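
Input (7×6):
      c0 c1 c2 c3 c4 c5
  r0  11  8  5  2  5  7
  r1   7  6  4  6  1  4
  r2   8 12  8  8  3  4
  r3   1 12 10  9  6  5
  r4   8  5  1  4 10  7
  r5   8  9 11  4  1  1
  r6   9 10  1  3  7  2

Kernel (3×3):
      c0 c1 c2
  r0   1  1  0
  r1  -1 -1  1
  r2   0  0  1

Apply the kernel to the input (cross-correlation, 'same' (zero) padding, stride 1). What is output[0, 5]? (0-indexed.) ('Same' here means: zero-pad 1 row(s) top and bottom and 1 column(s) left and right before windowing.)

-12

The receptive field on the zero-padded input at this output position is [0 0 0 / 5 7 0 / 1 4 0]. Elementwise product with the kernel and sum: 0·1 + 0·1 + 5·-1 + 7·-1 + 0·1 + 0·1.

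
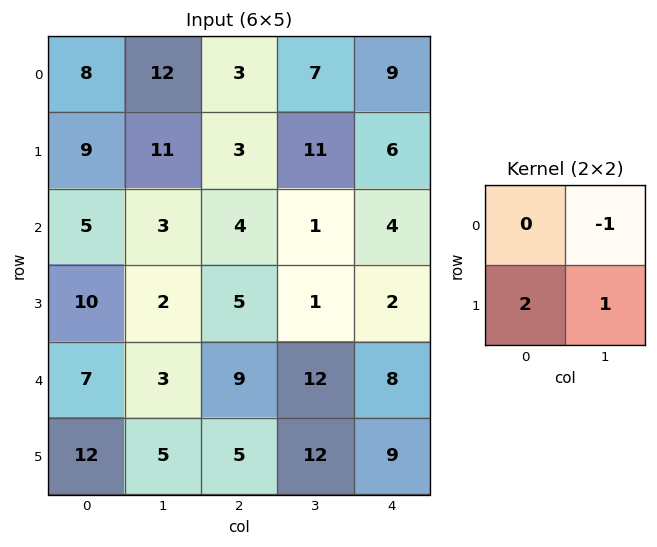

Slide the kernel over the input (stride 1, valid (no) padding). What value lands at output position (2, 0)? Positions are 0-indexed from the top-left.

The receptive field on the input at this output position is [5 3 / 10 2]. Elementwise product with the kernel and sum: 3·-1 + 10·2 + 2·1.

19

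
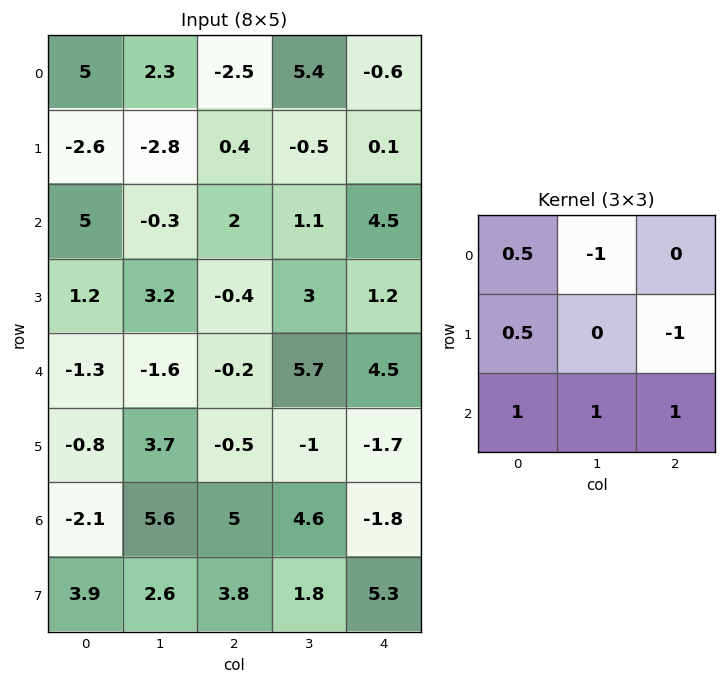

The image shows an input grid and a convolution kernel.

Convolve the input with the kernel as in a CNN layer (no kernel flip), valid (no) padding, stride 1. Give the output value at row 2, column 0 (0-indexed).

The receptive field on the input at this output position is [5 -0.3 2 / 1.2 3.2 -0.4 / -1.3 -1.6 -0.2]. Elementwise product with the kernel and sum: 5·0.5 + -0.3·-1 + 1.2·0.5 + -0.4·-1 + -1.3·1 + -1.6·1 + -0.2·1.

0.7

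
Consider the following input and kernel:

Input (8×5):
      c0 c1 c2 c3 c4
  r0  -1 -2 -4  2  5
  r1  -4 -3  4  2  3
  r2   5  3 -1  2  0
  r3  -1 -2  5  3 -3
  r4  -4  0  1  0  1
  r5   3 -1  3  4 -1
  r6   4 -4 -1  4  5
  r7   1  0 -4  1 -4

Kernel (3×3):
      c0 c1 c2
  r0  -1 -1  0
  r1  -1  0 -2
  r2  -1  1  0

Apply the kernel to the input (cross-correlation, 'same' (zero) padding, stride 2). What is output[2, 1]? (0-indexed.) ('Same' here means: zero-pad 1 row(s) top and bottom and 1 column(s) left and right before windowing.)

The receptive field on the zero-padded input at this output position is [-2 5 3 / 0 1 0 / -1 3 4]. Elementwise product with the kernel and sum: -2·-1 + 5·-1 + 0·-1 + 0·-2 + -1·-1 + 3·1.

1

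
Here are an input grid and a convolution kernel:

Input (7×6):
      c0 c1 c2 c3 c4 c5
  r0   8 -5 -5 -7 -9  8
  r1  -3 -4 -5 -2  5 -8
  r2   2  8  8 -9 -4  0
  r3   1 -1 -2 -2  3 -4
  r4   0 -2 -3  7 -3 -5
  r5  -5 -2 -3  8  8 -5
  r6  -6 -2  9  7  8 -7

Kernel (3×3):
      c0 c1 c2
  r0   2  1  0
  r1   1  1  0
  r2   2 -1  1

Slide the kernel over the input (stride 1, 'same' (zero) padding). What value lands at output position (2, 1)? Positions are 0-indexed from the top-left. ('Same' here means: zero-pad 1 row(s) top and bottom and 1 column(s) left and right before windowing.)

The receptive field on the zero-padded input at this output position is [-3 -4 -5 / 2 8 8 / 1 -1 -2]. Elementwise product with the kernel and sum: -3·2 + -4·1 + 2·1 + 8·1 + 1·2 + -1·-1 + -2·1.

1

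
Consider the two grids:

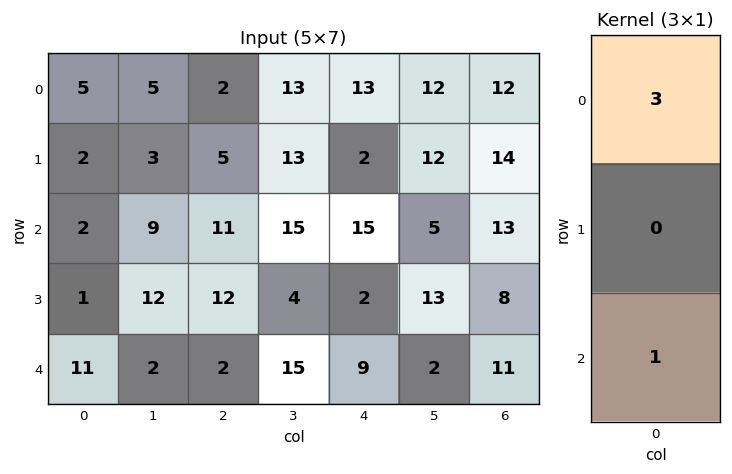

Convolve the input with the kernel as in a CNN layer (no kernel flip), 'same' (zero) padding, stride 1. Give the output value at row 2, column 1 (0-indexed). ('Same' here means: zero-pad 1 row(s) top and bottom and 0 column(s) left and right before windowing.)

21

The receptive field on the zero-padded input at this output position is [3 / 9 / 12]. Elementwise product with the kernel and sum: 3·3 + 12·1.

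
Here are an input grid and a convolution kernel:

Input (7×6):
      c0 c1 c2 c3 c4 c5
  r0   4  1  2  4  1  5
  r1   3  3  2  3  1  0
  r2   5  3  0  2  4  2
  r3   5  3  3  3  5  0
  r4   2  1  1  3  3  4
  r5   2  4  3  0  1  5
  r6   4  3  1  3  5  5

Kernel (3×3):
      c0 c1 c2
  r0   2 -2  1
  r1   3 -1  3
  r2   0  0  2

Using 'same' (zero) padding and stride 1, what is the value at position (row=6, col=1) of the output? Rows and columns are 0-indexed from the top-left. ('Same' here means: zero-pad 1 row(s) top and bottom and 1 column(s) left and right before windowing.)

The receptive field on the zero-padded input at this output position is [2 4 3 / 4 3 1 / 0 0 0]. Elementwise product with the kernel and sum: 2·2 + 4·-2 + 3·1 + 4·3 + 3·-1 + 1·3 + 0·2.

11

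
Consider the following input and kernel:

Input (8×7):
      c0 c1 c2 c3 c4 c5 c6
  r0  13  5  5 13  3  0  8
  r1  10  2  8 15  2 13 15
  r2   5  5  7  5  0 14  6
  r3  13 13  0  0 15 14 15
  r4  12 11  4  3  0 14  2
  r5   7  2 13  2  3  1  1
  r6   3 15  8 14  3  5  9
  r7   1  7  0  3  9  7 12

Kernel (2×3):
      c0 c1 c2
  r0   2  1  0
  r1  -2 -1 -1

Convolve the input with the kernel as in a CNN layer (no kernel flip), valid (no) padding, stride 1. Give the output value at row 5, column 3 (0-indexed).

-29

The receptive field on the input at this output position is [2 3 1 / 14 3 5]. Elementwise product with the kernel and sum: 2·2 + 3·1 + 14·-2 + 3·-1 + 5·-1.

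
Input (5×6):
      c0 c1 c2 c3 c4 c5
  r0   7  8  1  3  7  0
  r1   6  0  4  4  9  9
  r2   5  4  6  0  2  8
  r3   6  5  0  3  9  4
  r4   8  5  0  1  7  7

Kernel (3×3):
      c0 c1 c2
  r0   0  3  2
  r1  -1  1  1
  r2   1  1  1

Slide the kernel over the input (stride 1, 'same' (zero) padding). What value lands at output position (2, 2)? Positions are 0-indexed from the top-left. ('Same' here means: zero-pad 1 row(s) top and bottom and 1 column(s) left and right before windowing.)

30

The receptive field on the zero-padded input at this output position is [0 4 4 / 4 6 0 / 5 0 3]. Elementwise product with the kernel and sum: 4·3 + 4·2 + 4·-1 + 6·1 + 0·1 + 5·1 + 0·1 + 3·1.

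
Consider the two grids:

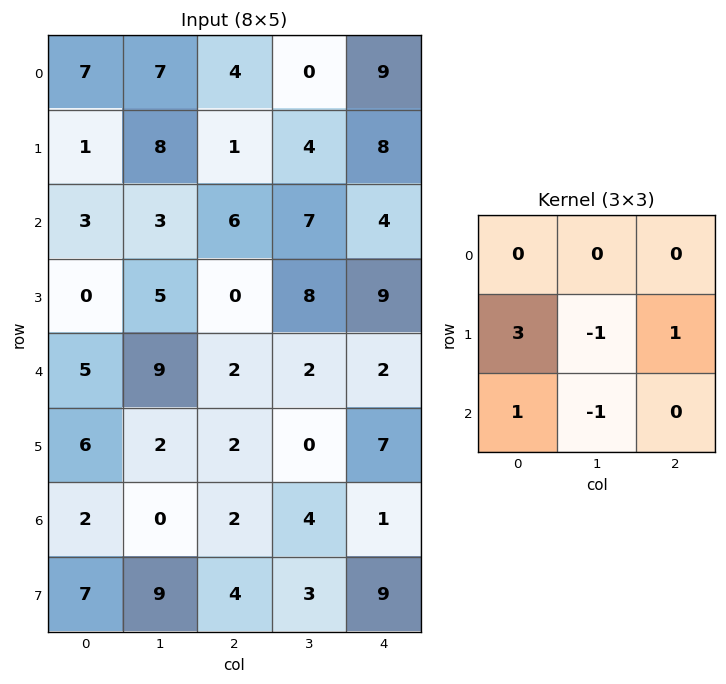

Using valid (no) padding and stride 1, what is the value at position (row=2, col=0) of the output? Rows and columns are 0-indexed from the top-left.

-9

The receptive field on the input at this output position is [3 3 6 / 0 5 0 / 5 9 2]. Elementwise product with the kernel and sum: 0·3 + 5·-1 + 0·1 + 5·1 + 9·-1.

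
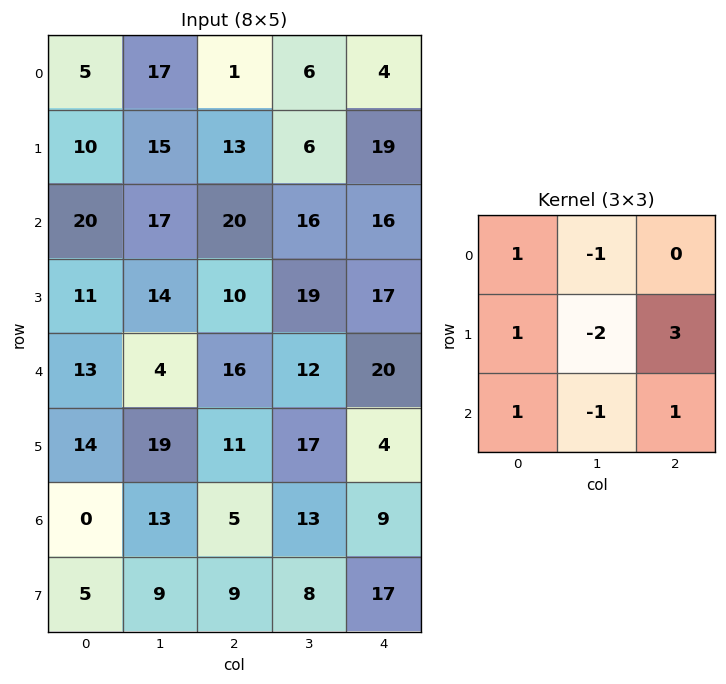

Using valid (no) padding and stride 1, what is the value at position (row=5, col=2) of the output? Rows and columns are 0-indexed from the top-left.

The receptive field on the input at this output position is [11 17 4 / 5 13 9 / 9 8 17]. Elementwise product with the kernel and sum: 11·1 + 17·-1 + 5·1 + 13·-2 + 9·3 + 9·1 + 8·-1 + 17·1.

18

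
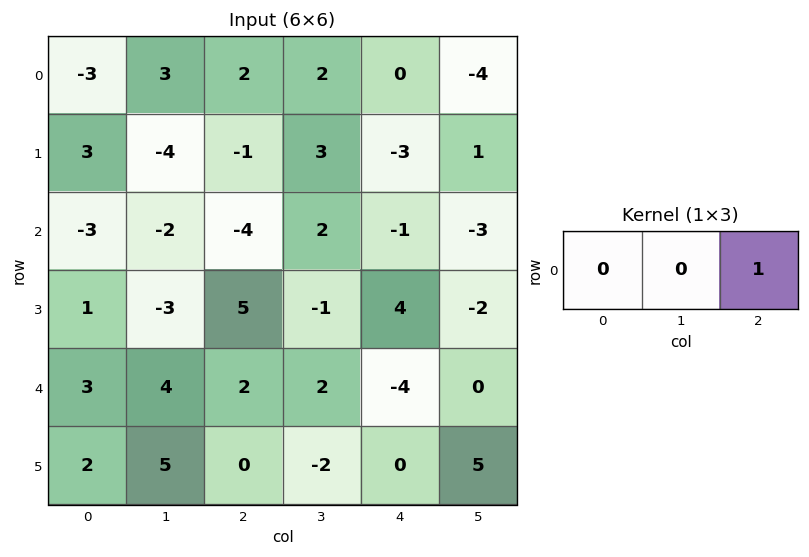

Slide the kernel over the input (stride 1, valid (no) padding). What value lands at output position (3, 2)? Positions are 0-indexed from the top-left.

The receptive field on the input at this output position is [5 -1 4]. Elementwise product with the kernel and sum: 4·1.

4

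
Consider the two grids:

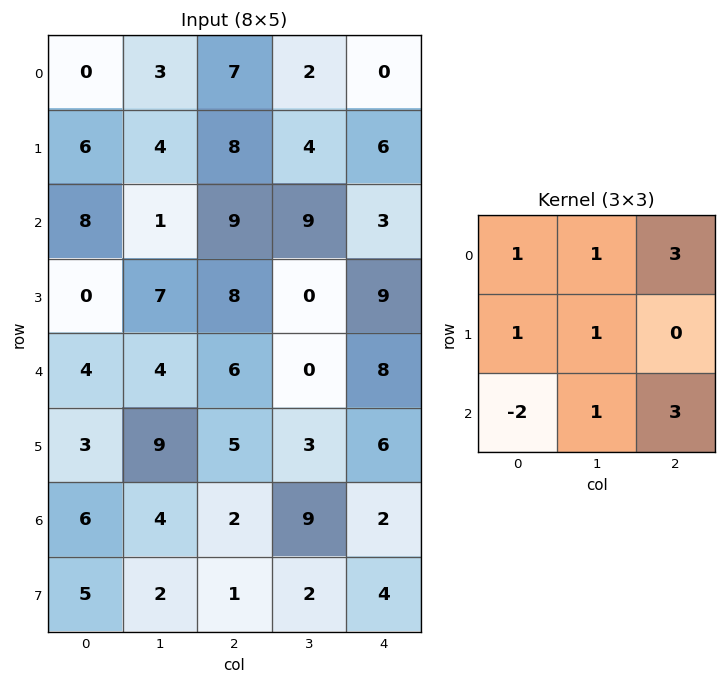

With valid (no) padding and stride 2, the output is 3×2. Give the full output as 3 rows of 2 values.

Output[0,0]: The receptive field on the input at this output position is [0 3 7 / 6 4 8 / 8 1 9]. Elementwise product with the kernel and sum: 0·1 + 3·1 + 7·3 + 6·1 + 4·1 + 8·-2 + 1·1 + 9·3.

46 21
57 47
36 49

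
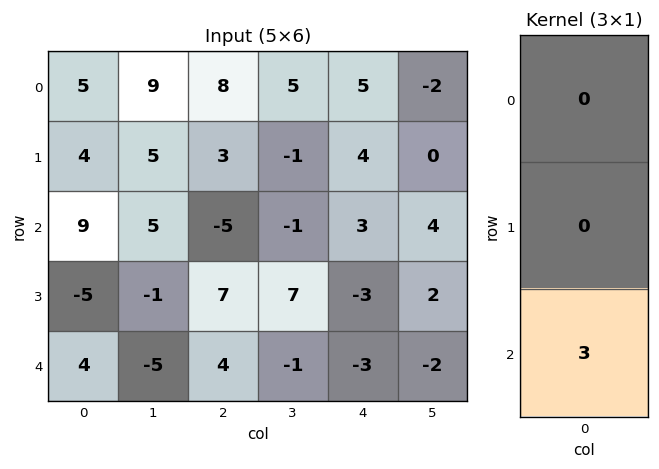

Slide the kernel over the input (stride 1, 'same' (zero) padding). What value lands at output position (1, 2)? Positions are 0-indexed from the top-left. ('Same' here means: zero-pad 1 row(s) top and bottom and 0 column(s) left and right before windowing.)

The receptive field on the zero-padded input at this output position is [8 / 3 / -5]. Elementwise product with the kernel and sum: -5·3.

-15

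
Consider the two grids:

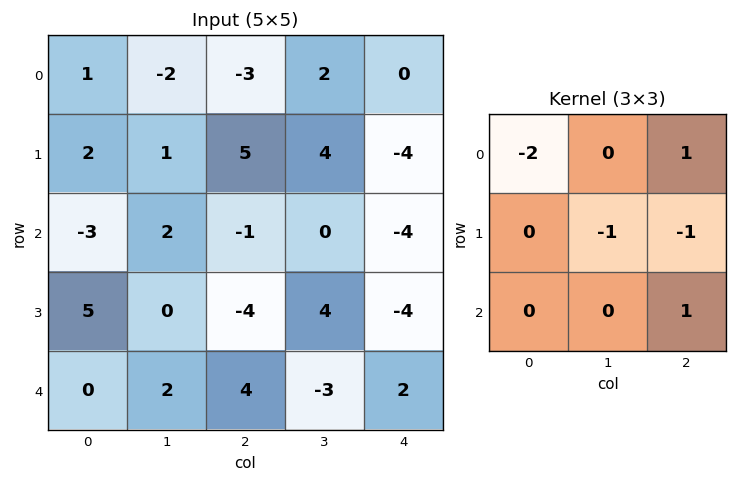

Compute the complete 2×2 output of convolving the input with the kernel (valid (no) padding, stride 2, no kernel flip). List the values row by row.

Output[0,0]: The receptive field on the input at this output position is [1 -2 -3 / 2 1 5 / -3 2 -1]. Elementwise product with the kernel and sum: 1·-2 + -3·1 + 1·-1 + 5·-1 + -1·1.
Output[0,1]: The receptive field on the input at this output position is [-3 2 0 / 5 4 -4 / -1 0 -4]. Elementwise product with the kernel and sum: -3·-2 + 0·1 + 4·-1 + -4·-1 + -4·1.

-12 2
13 0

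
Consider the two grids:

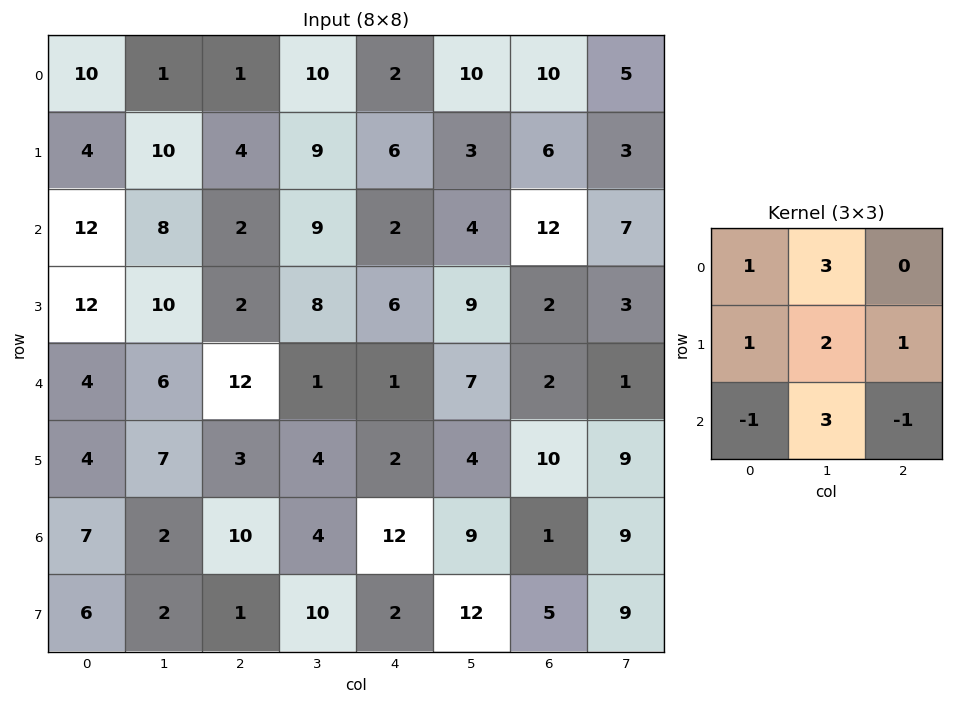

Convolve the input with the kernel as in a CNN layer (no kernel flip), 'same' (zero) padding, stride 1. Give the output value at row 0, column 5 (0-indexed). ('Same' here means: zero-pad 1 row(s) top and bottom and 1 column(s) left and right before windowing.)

29

The receptive field on the zero-padded input at this output position is [0 0 0 / 2 10 10 / 6 3 6]. Elementwise product with the kernel and sum: 0·1 + 0·3 + 2·1 + 10·2 + 10·1 + 6·-1 + 3·3 + 6·-1.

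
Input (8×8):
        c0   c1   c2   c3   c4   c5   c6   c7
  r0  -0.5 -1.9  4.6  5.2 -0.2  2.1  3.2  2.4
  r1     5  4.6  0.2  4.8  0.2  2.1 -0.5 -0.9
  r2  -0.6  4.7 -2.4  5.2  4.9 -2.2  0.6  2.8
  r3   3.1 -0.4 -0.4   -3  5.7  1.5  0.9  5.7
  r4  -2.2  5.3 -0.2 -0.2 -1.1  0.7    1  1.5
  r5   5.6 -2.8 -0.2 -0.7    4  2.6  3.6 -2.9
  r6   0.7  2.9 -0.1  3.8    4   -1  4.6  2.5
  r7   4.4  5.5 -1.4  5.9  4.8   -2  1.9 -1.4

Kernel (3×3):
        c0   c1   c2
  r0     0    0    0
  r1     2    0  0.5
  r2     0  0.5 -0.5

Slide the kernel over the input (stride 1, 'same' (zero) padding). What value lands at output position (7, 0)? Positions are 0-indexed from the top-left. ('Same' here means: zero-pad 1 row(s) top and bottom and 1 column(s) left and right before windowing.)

The receptive field on the zero-padded input at this output position is [0 0.7 2.9 / 0 4.4 5.5 / 0 0 0]. Elementwise product with the kernel and sum: 0·2 + 5.5·0.5 + 0·0.5 + 0·-0.5.

2.75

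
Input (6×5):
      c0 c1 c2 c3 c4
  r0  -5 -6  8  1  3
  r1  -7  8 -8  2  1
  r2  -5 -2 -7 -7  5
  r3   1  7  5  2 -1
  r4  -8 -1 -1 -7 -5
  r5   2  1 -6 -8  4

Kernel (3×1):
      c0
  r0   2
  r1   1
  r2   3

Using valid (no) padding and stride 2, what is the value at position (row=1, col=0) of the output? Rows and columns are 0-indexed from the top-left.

The receptive field on the input at this output position is [-5 / 1 / -8]. Elementwise product with the kernel and sum: -5·2 + 1·1 + -8·3.

-33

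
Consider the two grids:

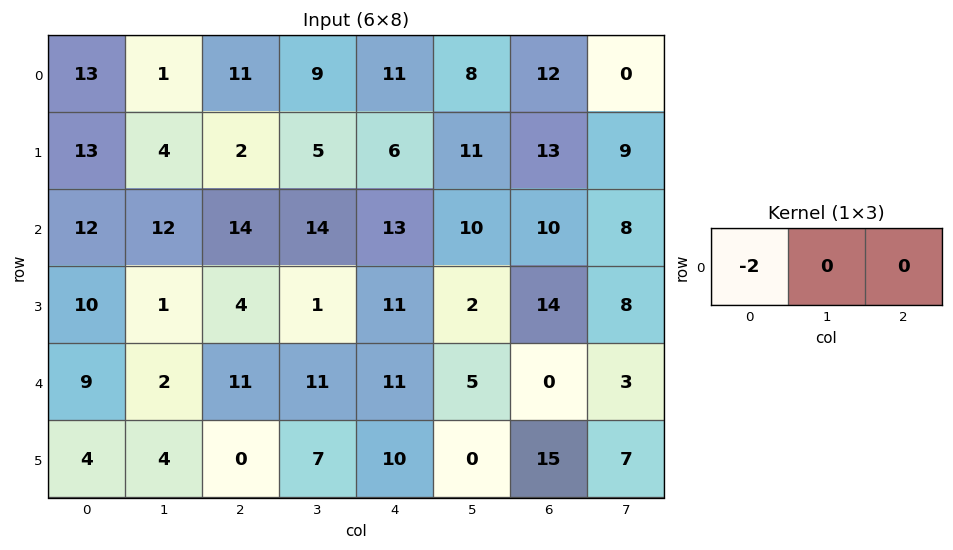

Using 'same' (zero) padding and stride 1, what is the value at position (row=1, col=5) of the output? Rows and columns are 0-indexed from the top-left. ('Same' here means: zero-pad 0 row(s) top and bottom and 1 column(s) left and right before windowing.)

The receptive field on the zero-padded input at this output position is [6 11 13]. Elementwise product with the kernel and sum: 6·-2.

-12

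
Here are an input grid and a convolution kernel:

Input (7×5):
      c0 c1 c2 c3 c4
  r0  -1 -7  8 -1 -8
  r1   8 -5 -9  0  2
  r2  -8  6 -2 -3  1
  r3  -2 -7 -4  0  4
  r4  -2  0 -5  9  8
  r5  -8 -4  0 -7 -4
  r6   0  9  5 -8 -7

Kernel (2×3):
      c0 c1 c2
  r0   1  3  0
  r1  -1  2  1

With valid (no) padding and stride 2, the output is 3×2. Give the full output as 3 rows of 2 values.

Output[0,0]: The receptive field on the input at this output position is [-1 -7 8 / 8 -5 -9]. Elementwise product with the kernel and sum: -1·1 + -7·3 + 8·-1 + -5·2 + -9·1.

-49 16
-6 -3
-2 4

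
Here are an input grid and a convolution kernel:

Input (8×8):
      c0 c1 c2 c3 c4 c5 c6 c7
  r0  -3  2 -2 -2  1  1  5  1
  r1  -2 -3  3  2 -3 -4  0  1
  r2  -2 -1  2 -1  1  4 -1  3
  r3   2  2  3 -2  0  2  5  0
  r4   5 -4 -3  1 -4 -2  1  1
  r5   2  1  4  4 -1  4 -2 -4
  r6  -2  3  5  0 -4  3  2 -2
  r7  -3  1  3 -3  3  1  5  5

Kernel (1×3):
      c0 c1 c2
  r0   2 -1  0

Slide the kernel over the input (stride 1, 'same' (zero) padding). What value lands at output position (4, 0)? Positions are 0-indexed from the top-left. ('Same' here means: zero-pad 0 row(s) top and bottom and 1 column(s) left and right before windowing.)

-5

The receptive field on the zero-padded input at this output position is [0 5 -4]. Elementwise product with the kernel and sum: 0·2 + 5·-1.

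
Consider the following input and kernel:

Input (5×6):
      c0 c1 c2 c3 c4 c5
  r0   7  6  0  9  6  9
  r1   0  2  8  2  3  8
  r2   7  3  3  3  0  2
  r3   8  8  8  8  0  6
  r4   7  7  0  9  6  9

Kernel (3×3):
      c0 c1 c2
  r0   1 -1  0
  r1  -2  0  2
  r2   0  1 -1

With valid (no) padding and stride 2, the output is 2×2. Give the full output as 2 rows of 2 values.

17 -16
11 -13

Output[0,0]: The receptive field on the input at this output position is [7 6 0 / 0 2 8 / 7 3 3]. Elementwise product with the kernel and sum: 7·1 + 6·-1 + 0·-2 + 8·2 + 3·1 + 3·-1.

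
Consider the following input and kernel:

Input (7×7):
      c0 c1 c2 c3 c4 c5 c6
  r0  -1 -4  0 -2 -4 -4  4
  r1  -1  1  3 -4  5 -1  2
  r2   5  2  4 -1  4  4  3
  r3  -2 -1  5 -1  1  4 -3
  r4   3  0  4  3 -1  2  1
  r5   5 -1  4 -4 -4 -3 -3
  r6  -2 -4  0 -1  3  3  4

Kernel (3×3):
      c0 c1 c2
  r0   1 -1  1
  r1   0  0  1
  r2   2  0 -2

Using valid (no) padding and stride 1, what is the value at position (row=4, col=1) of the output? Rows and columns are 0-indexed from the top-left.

-11

The receptive field on the input at this output position is [0 4 3 / -1 4 -4 / -4 0 -1]. Elementwise product with the kernel and sum: 0·1 + 4·-1 + 3·1 + -4·1 + -4·2 + -1·-2.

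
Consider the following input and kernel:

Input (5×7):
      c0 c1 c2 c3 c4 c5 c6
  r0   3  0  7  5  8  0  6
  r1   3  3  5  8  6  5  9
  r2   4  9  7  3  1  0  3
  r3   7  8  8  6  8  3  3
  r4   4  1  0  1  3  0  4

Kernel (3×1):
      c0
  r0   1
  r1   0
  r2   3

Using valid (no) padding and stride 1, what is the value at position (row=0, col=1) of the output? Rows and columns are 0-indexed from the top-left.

27

The receptive field on the input at this output position is [0 / 3 / 9]. Elementwise product with the kernel and sum: 0·1 + 9·3.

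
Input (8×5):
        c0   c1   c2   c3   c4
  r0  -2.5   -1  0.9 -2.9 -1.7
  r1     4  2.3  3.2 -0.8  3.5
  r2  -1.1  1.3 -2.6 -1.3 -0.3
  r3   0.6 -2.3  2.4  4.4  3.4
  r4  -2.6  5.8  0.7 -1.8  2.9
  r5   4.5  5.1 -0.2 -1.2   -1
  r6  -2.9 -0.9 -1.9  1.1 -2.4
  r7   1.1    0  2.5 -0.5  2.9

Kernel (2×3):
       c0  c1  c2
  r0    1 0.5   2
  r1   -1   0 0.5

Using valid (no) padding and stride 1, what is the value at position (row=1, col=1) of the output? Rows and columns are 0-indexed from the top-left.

0.35

The receptive field on the input at this output position is [2.3 3.2 -0.8 / 1.3 -2.6 -1.3]. Elementwise product with the kernel and sum: 2.3·1 + 3.2·0.5 + -0.8·2 + 1.3·-1 + -1.3·0.5.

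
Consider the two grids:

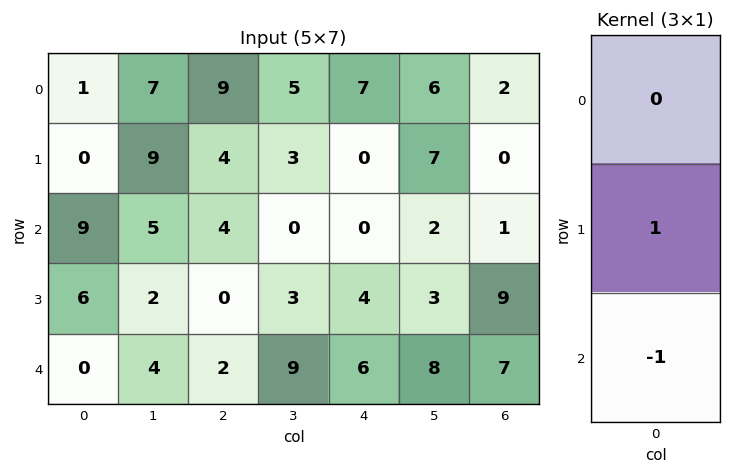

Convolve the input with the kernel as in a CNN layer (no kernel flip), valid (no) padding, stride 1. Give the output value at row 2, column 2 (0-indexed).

-2

The receptive field on the input at this output position is [4 / 0 / 2]. Elementwise product with the kernel and sum: 0·1 + 2·-1.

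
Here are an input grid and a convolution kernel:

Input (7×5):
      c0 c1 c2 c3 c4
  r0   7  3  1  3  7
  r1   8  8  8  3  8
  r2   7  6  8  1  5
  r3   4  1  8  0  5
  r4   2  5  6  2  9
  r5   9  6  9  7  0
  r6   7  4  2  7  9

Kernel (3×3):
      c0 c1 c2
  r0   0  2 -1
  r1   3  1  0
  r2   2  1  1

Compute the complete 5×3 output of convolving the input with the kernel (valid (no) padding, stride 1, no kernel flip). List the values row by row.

65 52 48
52 49 44
32 44 44
38 65 40
57 54 49

Output[0,0]: The receptive field on the input at this output position is [7 3 1 / 8 8 8 / 7 6 8]. Elementwise product with the kernel and sum: 3·2 + 1·-1 + 8·3 + 8·1 + 7·2 + 6·1 + 8·1.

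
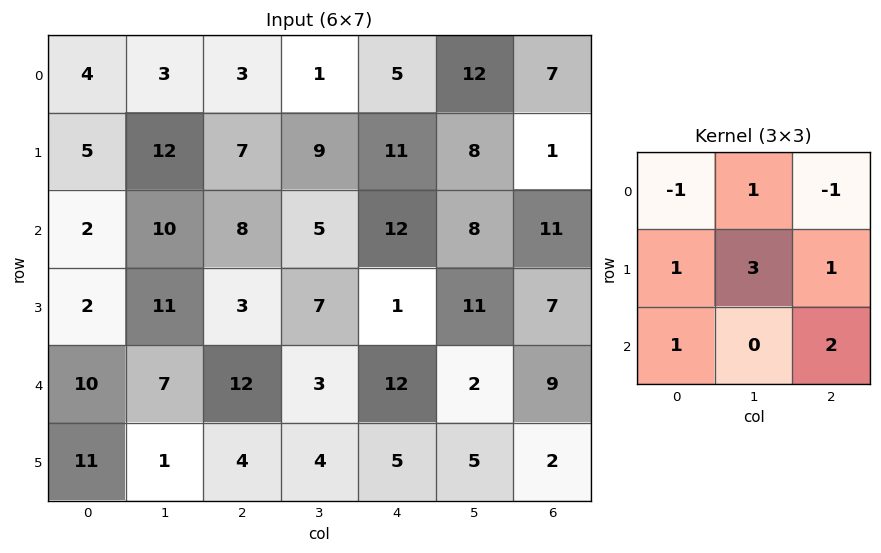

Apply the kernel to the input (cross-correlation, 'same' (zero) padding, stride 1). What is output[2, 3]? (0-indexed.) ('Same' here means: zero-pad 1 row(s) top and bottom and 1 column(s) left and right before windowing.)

31

The receptive field on the zero-padded input at this output position is [7 9 11 / 8 5 12 / 3 7 1]. Elementwise product with the kernel and sum: 7·-1 + 9·1 + 11·-1 + 8·1 + 5·3 + 12·1 + 3·1 + 1·2.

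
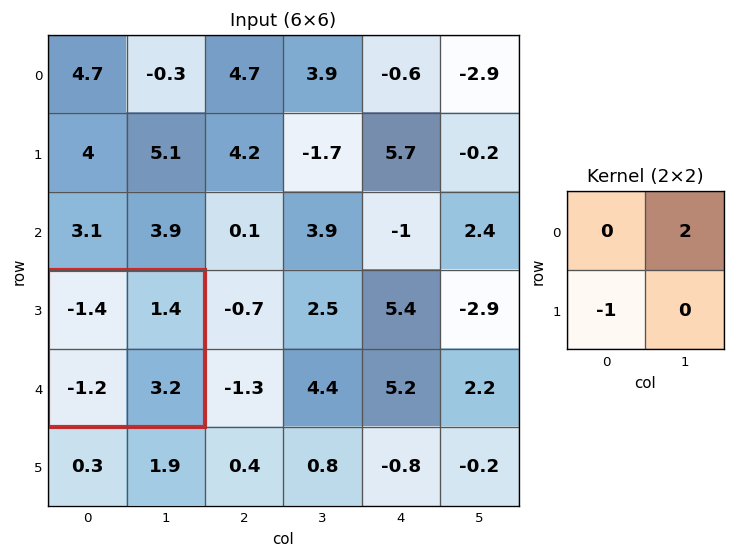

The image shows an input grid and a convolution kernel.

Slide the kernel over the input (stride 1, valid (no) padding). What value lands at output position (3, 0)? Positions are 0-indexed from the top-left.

The receptive field on the input at this output position is [-1.4 1.4 / -1.2 3.2]. Elementwise product with the kernel and sum: 1.4·2 + -1.2·-1.

4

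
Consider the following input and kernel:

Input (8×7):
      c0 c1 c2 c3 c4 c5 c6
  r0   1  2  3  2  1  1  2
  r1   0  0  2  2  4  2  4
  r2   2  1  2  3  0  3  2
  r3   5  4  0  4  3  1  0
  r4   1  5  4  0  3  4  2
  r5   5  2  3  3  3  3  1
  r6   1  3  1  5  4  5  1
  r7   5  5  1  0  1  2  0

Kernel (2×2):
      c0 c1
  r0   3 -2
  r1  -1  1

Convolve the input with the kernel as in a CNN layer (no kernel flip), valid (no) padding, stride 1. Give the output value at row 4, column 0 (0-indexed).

The receptive field on the input at this output position is [1 5 / 5 2]. Elementwise product with the kernel and sum: 1·3 + 5·-2 + 5·-1 + 2·1.

-10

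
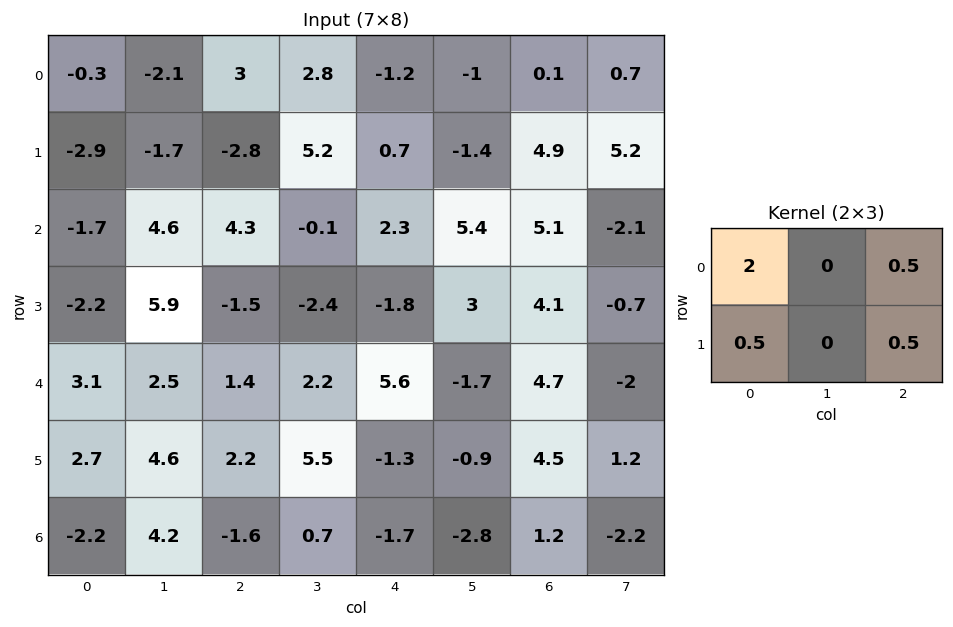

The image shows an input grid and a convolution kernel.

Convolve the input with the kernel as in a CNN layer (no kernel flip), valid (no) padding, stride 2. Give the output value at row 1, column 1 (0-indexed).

8.1

The receptive field on the input at this output position is [4.3 -0.1 2.3 / -1.5 -2.4 -1.8]. Elementwise product with the kernel and sum: 4.3·2 + 2.3·0.5 + -1.5·0.5 + -1.8·0.5.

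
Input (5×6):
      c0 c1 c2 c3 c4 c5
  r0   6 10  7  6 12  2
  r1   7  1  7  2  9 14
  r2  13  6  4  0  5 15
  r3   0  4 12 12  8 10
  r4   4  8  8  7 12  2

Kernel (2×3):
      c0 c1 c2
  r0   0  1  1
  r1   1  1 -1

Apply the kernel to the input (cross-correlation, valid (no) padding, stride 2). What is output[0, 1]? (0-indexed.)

The receptive field on the input at this output position is [7 6 12 / 7 2 9]. Elementwise product with the kernel and sum: 6·1 + 12·1 + 7·1 + 2·1 + 9·-1.

18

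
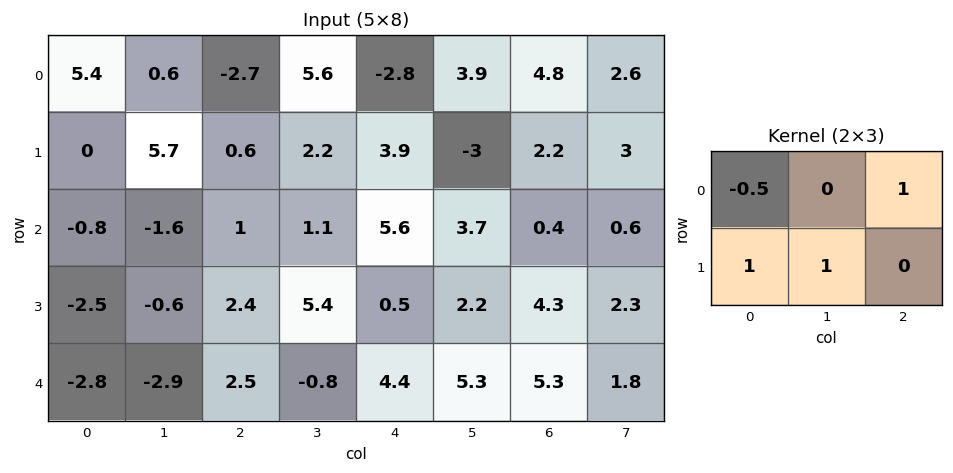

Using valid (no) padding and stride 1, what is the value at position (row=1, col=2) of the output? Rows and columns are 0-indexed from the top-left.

The receptive field on the input at this output position is [0.6 2.2 3.9 / 1 1.1 5.6]. Elementwise product with the kernel and sum: 0.6·-0.5 + 3.9·1 + 1·1 + 1.1·1.

5.7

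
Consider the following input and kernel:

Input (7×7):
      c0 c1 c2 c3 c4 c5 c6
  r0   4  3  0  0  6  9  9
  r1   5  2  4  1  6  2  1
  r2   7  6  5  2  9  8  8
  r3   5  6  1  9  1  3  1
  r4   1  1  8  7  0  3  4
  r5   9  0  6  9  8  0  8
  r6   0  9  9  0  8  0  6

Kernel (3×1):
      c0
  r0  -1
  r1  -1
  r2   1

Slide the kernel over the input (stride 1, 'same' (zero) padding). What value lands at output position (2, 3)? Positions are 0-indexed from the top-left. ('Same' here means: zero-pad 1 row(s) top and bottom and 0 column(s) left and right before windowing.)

6

The receptive field on the zero-padded input at this output position is [1 / 2 / 9]. Elementwise product with the kernel and sum: 1·-1 + 2·-1 + 9·1.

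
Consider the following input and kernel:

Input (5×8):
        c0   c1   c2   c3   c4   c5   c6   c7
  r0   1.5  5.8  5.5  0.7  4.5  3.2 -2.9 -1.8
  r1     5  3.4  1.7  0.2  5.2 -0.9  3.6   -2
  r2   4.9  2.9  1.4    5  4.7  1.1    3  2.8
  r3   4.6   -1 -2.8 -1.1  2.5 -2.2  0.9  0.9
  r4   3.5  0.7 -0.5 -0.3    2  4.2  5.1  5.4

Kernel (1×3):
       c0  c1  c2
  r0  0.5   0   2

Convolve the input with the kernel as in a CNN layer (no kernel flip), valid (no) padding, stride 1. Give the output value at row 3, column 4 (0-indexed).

The receptive field on the input at this output position is [2.5 -2.2 0.9]. Elementwise product with the kernel and sum: 2.5·0.5 + 0.9·2.

3.05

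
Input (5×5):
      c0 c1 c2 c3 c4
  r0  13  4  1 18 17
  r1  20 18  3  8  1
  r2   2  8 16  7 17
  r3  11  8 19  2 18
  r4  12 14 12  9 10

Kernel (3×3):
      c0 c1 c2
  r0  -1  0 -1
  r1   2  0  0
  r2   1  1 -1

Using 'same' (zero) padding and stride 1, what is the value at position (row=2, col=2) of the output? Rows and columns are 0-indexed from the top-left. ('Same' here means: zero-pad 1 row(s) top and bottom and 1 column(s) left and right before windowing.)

The receptive field on the zero-padded input at this output position is [18 3 8 / 8 16 7 / 8 19 2]. Elementwise product with the kernel and sum: 18·-1 + 8·-1 + 8·2 + 8·1 + 19·1 + 2·-1.

15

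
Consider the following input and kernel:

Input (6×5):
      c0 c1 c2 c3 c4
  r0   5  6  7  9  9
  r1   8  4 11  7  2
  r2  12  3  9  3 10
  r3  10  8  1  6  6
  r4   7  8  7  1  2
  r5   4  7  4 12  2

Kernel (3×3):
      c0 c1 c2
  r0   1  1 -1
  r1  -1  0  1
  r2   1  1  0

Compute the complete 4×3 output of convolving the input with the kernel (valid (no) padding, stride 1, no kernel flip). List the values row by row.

22 19 10
16 17 24
12 22 15
28 7 12

Output[0,0]: The receptive field on the input at this output position is [5 6 7 / 8 4 11 / 12 3 9]. Elementwise product with the kernel and sum: 5·1 + 6·1 + 7·-1 + 8·-1 + 11·1 + 12·1 + 3·1.
Output[0,1]: The receptive field on the input at this output position is [6 7 9 / 4 11 7 / 3 9 3]. Elementwise product with the kernel and sum: 6·1 + 7·1 + 9·-1 + 4·-1 + 7·1 + 3·1 + 9·1.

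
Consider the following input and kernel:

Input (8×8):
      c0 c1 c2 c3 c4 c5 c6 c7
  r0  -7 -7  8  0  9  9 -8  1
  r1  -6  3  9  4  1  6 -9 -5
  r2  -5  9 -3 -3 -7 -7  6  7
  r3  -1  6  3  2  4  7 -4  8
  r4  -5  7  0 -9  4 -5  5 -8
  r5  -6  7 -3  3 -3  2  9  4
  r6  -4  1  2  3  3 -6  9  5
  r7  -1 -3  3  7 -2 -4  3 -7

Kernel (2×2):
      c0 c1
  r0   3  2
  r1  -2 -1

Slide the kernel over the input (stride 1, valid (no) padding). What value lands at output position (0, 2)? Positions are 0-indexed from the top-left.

The receptive field on the input at this output position is [8 0 / 9 4]. Elementwise product with the kernel and sum: 8·3 + 0·2 + 9·-2 + 4·-1.

2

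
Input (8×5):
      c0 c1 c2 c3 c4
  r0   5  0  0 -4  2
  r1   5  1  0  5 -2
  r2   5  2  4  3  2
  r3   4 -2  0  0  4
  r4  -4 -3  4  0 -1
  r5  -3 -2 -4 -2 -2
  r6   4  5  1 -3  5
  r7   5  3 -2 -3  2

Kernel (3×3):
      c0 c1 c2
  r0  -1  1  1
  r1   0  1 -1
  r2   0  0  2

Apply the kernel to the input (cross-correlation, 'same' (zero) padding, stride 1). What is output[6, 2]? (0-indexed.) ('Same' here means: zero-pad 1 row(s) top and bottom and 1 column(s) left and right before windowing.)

The receptive field on the zero-padded input at this output position is [-2 -4 -2 / 5 1 -3 / 3 -2 -3]. Elementwise product with the kernel and sum: -2·-1 + -4·1 + -2·1 + 1·1 + -3·-1 + -3·2.

-6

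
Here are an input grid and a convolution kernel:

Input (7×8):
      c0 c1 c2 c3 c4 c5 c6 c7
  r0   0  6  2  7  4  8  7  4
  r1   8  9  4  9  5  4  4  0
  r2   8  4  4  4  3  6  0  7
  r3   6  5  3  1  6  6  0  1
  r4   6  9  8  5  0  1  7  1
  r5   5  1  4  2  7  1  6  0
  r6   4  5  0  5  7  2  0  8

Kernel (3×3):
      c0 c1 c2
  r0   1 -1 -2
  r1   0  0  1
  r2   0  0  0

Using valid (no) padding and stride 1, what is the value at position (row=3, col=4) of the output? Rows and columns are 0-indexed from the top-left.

The receptive field on the input at this output position is [6 6 0 / 0 1 7 / 7 1 6]. Elementwise product with the kernel and sum: 6·1 + 6·-1 + 0·-2 + 7·1.

7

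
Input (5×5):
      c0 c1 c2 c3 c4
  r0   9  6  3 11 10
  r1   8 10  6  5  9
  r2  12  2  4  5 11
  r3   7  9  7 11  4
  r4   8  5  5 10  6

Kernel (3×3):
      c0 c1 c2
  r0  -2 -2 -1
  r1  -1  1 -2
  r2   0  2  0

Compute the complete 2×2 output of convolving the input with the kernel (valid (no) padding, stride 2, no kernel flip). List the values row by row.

-39 -47
-34 -13

Output[0,0]: The receptive field on the input at this output position is [9 6 3 / 8 10 6 / 12 2 4]. Elementwise product with the kernel and sum: 9·-2 + 6·-2 + 3·-1 + 8·-1 + 10·1 + 6·-2 + 2·2.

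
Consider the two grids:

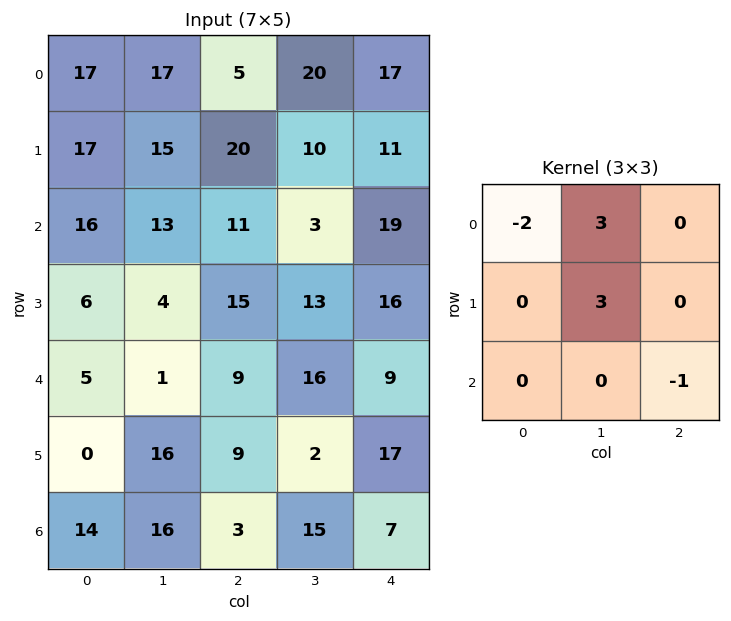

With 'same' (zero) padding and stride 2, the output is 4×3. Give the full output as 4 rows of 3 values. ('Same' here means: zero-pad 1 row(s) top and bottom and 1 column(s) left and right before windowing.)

36 5 51
95 50 70
17 62 49
42 4 68

Output[0,0]: The receptive field on the zero-padded input at this output position is [0 0 0 / 0 17 17 / 0 17 15]. Elementwise product with the kernel and sum: 0·-2 + 0·3 + 17·3 + 15·-1.
Output[0,1]: The receptive field on the zero-padded input at this output position is [0 0 0 / 17 5 20 / 15 20 10]. Elementwise product with the kernel and sum: 0·-2 + 0·3 + 5·3 + 10·-1.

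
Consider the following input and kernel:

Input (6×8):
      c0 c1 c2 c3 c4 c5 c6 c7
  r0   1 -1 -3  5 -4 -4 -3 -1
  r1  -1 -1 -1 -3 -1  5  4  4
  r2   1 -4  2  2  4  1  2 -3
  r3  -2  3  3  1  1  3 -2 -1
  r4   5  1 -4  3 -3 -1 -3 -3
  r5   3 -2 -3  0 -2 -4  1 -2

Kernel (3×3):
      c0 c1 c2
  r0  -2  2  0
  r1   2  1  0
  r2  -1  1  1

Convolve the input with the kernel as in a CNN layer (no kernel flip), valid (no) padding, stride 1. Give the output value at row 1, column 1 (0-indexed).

-5

The receptive field on the input at this output position is [-1 -1 -3 / -4 2 2 / 3 3 1]. Elementwise product with the kernel and sum: -1·-2 + -1·2 + -4·2 + 2·1 + 3·-1 + 3·1 + 1·1.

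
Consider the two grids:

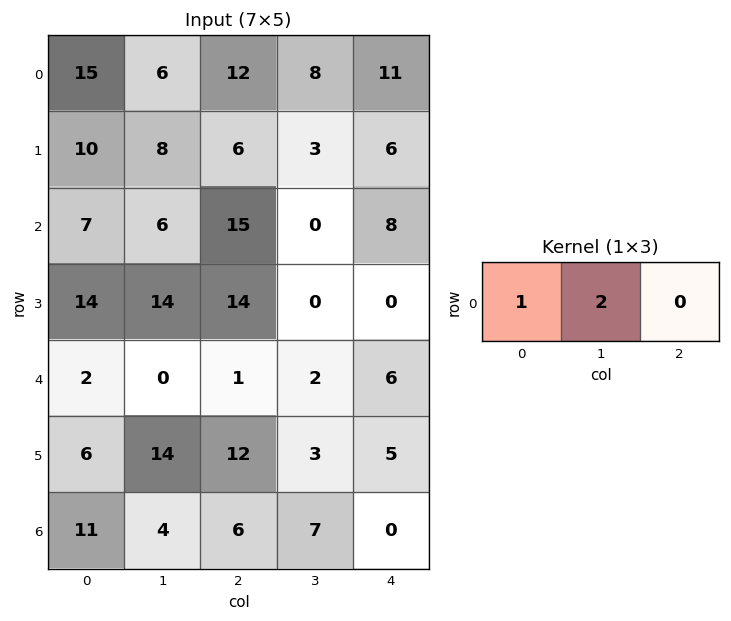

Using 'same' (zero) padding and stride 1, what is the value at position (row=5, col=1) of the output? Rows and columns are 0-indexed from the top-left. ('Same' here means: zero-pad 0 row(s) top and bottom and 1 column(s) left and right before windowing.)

The receptive field on the zero-padded input at this output position is [6 14 12]. Elementwise product with the kernel and sum: 6·1 + 14·2.

34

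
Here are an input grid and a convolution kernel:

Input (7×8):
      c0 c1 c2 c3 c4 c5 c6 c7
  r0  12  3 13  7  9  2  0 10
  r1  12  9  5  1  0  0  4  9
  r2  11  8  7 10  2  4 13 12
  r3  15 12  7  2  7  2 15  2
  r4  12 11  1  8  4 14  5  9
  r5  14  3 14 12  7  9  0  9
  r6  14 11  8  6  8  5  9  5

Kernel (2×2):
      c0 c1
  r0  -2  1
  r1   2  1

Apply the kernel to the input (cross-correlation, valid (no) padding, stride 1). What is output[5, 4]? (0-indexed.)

16

The receptive field on the input at this output position is [7 9 / 8 5]. Elementwise product with the kernel and sum: 7·-2 + 9·1 + 8·2 + 5·1.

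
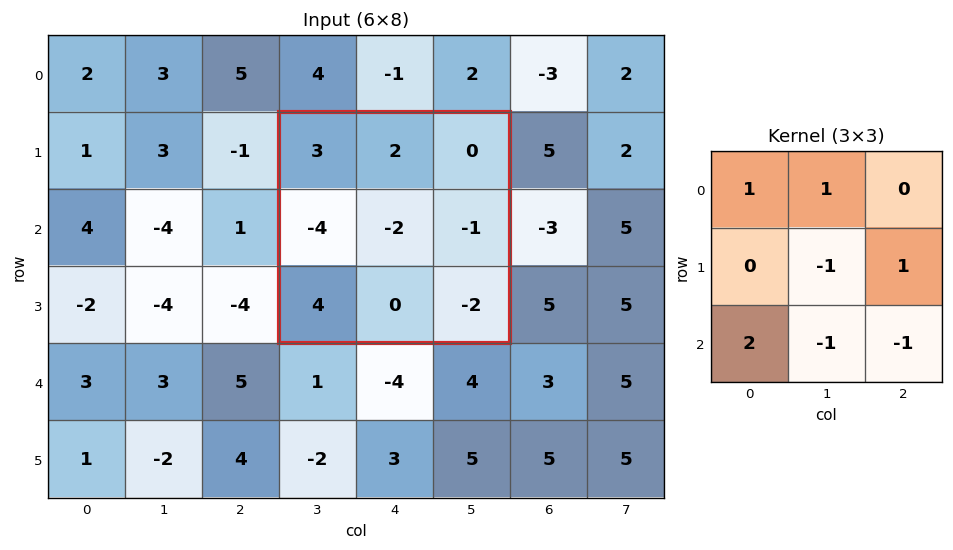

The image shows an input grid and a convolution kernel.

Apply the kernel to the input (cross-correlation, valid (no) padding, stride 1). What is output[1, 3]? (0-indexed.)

The receptive field on the input at this output position is [3 2 0 / -4 -2 -1 / 4 0 -2]. Elementwise product with the kernel and sum: 3·1 + 2·1 + -2·-1 + -1·1 + 4·2 + 0·-1 + -2·-1.

16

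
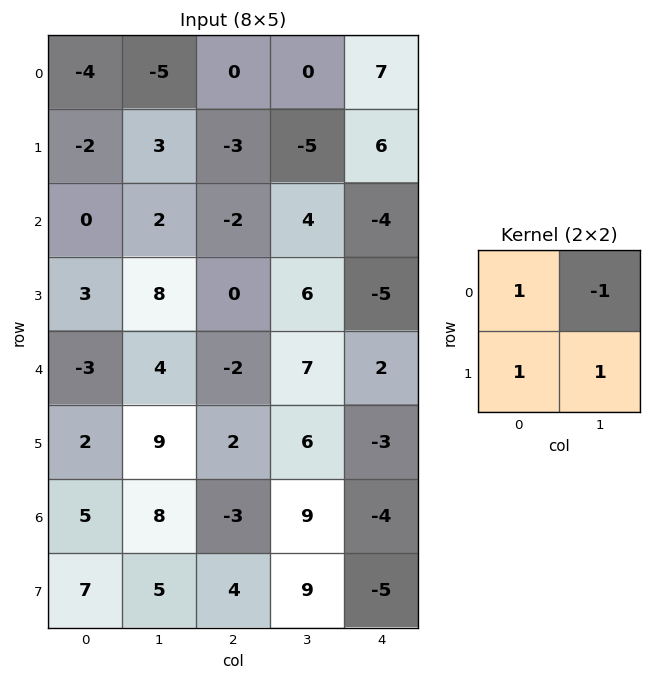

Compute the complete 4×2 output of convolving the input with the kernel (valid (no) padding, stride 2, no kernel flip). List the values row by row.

2 -8
9 0
4 -1
9 1

Output[0,0]: The receptive field on the input at this output position is [-4 -5 / -2 3]. Elementwise product with the kernel and sum: -4·1 + -5·-1 + -2·1 + 3·1.
Output[0,1]: The receptive field on the input at this output position is [0 0 / -3 -5]. Elementwise product with the kernel and sum: 0·1 + 0·-1 + -3·1 + -5·1.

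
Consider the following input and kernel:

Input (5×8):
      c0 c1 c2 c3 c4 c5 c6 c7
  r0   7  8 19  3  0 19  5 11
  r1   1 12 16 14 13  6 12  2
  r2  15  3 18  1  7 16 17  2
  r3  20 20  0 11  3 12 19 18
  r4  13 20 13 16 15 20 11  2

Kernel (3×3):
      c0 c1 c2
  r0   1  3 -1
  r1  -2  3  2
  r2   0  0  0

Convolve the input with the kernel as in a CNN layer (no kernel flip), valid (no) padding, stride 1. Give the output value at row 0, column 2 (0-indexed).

The receptive field on the input at this output position is [19 3 0 / 16 14 13 / 18 1 7]. Elementwise product with the kernel and sum: 19·1 + 3·3 + 0·-1 + 16·-2 + 14·3 + 13·2.

64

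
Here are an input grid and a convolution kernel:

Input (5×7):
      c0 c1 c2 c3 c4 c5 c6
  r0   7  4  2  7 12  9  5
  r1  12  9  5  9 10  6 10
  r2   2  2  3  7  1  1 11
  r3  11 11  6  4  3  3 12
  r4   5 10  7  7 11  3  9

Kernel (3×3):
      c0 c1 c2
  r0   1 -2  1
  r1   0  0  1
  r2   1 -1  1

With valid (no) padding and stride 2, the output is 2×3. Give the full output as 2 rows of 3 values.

Output[0,0]: The receptive field on the input at this output position is [7 4 2 / 12 9 5 / 2 2 3]. Elementwise product with the kernel and sum: 7·1 + 4·-2 + 2·1 + 5·1 + 2·1 + 2·-1 + 3·1.

9 7 20
9 4 39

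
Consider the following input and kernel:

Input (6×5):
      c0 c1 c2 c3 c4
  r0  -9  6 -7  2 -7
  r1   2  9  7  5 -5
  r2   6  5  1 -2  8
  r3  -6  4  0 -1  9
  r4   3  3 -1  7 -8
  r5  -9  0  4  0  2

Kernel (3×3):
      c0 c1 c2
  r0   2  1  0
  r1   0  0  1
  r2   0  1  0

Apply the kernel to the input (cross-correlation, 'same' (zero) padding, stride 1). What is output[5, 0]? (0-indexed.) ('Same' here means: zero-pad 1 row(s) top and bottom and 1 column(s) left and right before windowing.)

3

The receptive field on the zero-padded input at this output position is [0 3 3 / 0 -9 0 / 0 0 0]. Elementwise product with the kernel and sum: 0·2 + 3·1 + 0·1 + 0·1.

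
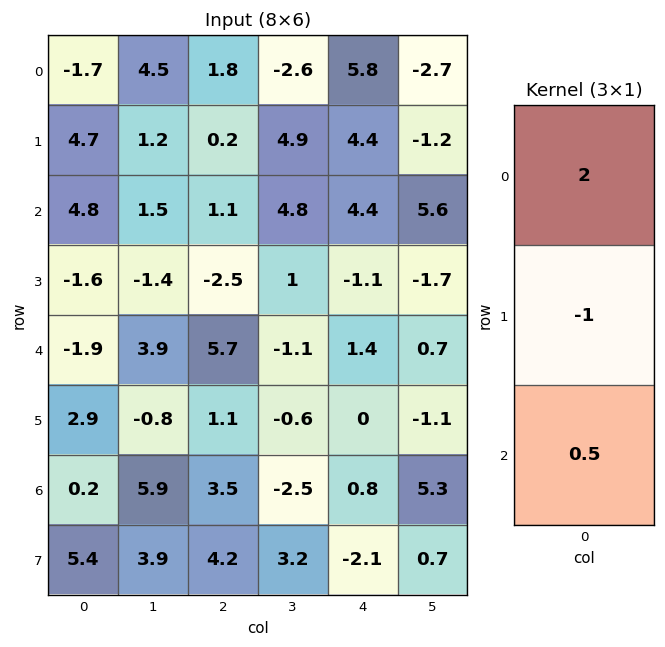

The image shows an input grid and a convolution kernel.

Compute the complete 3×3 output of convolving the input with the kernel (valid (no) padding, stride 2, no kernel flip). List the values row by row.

Output[0,0]: The receptive field on the input at this output position is [-1.7 / 4.7 / 4.8]. Elementwise product with the kernel and sum: -1.7·2 + 4.7·-1 + 4.8·0.5.
Output[0,1]: The receptive field on the input at this output position is [1.8 / 0.2 / 1.1]. Elementwise product with the kernel and sum: 1.8·2 + 0.2·-1 + 1.1·0.5.

-5.7 3.95 9.4
10.25 7.55 10.6
-6.6 12.05 3.2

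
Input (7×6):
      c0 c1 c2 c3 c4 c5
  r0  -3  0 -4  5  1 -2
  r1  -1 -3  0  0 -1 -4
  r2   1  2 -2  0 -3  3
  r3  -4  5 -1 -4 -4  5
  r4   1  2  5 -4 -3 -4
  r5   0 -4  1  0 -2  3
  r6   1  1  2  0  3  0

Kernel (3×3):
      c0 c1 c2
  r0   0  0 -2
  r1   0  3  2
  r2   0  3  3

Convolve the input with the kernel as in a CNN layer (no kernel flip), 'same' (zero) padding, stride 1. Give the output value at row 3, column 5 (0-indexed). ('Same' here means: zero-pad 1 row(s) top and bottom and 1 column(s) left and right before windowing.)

The receptive field on the zero-padded input at this output position is [-3 3 0 / -4 5 0 / -3 -4 0]. Elementwise product with the kernel and sum: 0·-2 + 5·3 + 0·2 + -4·3 + 0·3.

3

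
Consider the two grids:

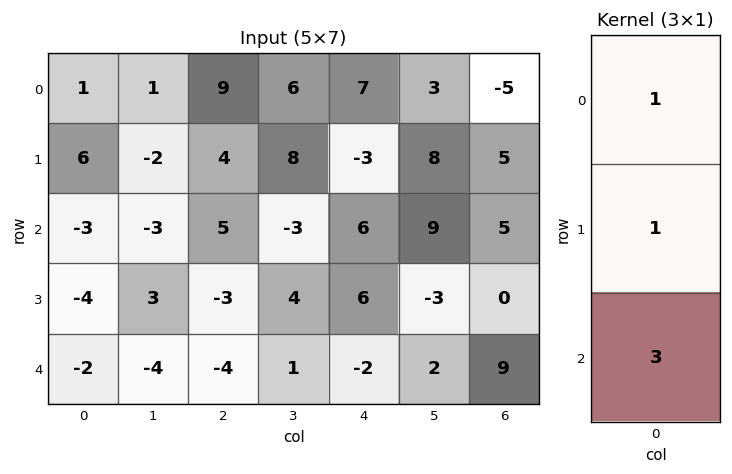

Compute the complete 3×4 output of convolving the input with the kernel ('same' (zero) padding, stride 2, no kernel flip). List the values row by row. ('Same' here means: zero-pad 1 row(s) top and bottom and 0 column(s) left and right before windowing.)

Output[0,0]: The receptive field on the zero-padded input at this output position is [0 / 1 / 6]. Elementwise product with the kernel and sum: 0·1 + 1·1 + 6·3.
Output[0,1]: The receptive field on the zero-padded input at this output position is [0 / 9 / 4]. Elementwise product with the kernel and sum: 0·1 + 9·1 + 4·3.

19 21 -2 10
-9 0 21 10
-6 -7 4 9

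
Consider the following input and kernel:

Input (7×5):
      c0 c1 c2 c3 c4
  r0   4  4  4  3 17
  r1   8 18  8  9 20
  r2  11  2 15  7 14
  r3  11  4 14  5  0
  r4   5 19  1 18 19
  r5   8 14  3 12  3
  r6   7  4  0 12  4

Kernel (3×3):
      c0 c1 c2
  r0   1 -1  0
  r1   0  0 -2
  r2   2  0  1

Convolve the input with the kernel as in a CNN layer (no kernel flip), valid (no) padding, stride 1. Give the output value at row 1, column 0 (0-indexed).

-4

The receptive field on the input at this output position is [8 18 8 / 11 2 15 / 11 4 14]. Elementwise product with the kernel and sum: 8·1 + 18·-1 + 15·-2 + 11·2 + 14·1.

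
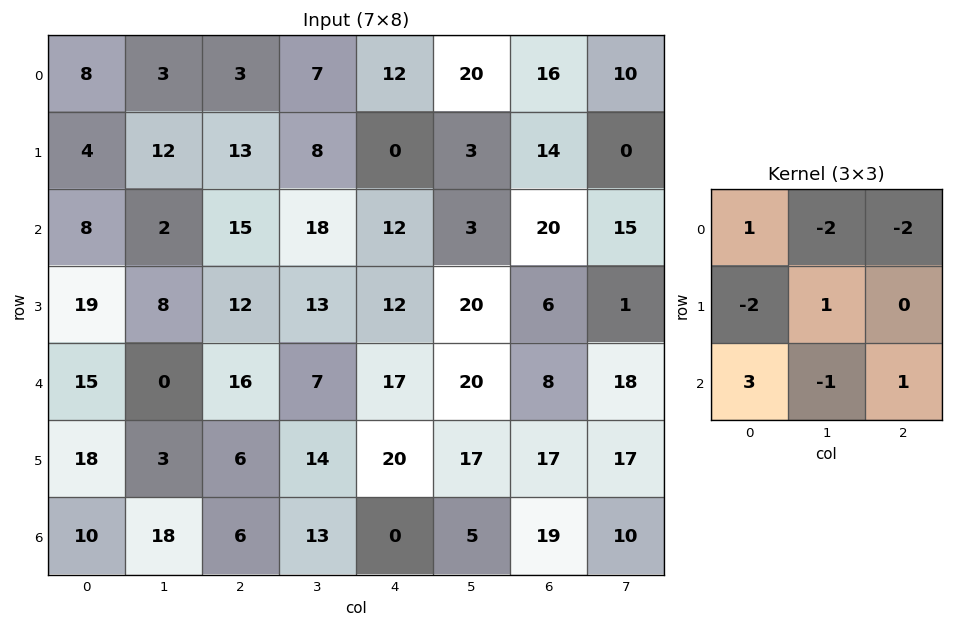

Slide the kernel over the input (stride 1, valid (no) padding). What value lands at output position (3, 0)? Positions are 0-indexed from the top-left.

The receptive field on the input at this output position is [19 8 12 / 15 0 16 / 18 3 6]. Elementwise product with the kernel and sum: 19·1 + 8·-2 + 12·-2 + 15·-2 + 0·1 + 18·3 + 3·-1 + 6·1.

6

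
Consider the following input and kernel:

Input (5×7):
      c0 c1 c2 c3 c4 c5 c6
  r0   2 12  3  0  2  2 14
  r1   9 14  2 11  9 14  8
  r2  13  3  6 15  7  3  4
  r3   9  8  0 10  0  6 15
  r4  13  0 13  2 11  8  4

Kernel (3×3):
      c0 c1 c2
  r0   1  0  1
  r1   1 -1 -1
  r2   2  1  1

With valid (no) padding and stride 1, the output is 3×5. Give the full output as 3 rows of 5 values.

33 40 21 30 24
41 33 5 56 38
59 31 42 45 24

Output[0,0]: The receptive field on the input at this output position is [2 12 3 / 9 14 2 / 13 3 6]. Elementwise product with the kernel and sum: 2·1 + 3·1 + 9·1 + 14·-1 + 2·-1 + 13·2 + 3·1 + 6·1.
Output[0,1]: The receptive field on the input at this output position is [12 3 0 / 14 2 11 / 3 6 15]. Elementwise product with the kernel and sum: 12·1 + 0·1 + 14·1 + 2·-1 + 11·-1 + 3·2 + 6·1 + 15·1.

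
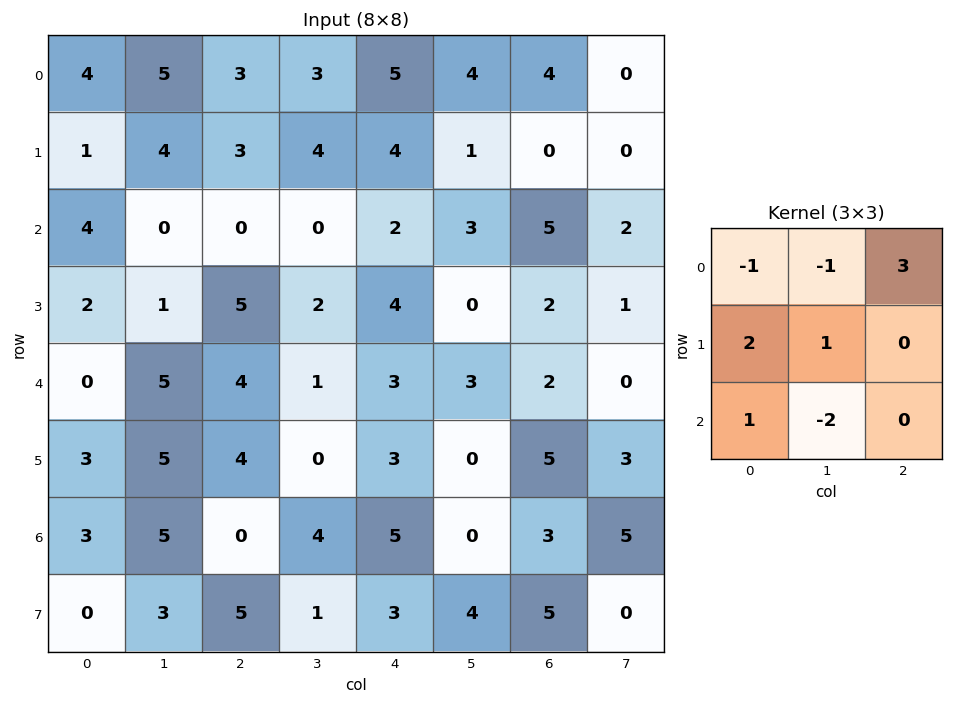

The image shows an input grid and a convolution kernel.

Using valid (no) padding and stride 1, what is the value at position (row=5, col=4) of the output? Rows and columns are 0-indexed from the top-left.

The receptive field on the input at this output position is [3 0 5 / 5 0 3 / 3 4 5]. Elementwise product with the kernel and sum: 3·-1 + 0·-1 + 5·3 + 5·2 + 0·1 + 3·1 + 4·-2.

17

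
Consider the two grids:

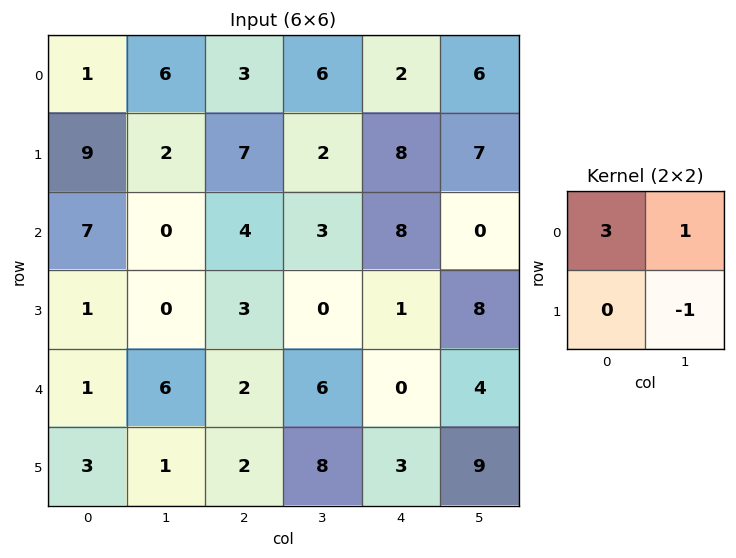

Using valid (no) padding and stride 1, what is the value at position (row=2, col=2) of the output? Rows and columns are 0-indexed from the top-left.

The receptive field on the input at this output position is [4 3 / 3 0]. Elementwise product with the kernel and sum: 4·3 + 3·1 + 0·-1.

15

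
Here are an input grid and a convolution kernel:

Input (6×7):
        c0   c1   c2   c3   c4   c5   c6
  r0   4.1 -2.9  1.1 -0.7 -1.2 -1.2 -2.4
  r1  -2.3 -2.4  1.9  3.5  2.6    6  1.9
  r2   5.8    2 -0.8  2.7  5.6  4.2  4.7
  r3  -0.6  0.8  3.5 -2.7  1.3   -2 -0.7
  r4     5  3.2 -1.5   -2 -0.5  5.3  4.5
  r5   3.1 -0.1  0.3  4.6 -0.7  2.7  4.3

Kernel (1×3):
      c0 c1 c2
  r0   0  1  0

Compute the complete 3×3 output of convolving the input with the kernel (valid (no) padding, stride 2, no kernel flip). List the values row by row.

-2.9 -0.7 -1.2
2 2.7 4.2
3.2 -2 5.3

Output[0,0]: The receptive field on the input at this output position is [4.1 -2.9 1.1]. Elementwise product with the kernel and sum: -2.9·1.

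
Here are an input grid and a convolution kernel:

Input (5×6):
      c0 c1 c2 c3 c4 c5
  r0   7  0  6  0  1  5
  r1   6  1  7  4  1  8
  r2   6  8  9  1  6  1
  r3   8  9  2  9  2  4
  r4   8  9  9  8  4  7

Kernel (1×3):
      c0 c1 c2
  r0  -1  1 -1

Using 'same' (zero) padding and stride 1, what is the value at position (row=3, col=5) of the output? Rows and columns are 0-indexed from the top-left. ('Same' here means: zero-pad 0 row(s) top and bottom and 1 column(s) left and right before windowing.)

2

The receptive field on the zero-padded input at this output position is [2 4 0]. Elementwise product with the kernel and sum: 2·-1 + 4·1 + 0·-1.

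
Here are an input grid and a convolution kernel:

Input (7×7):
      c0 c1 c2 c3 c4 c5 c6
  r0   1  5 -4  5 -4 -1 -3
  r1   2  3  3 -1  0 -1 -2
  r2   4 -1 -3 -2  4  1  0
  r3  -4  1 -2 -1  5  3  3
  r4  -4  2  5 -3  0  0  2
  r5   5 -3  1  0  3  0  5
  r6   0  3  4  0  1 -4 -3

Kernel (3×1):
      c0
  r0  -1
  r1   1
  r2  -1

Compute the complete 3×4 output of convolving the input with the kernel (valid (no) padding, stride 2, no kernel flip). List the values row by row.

-3 10 0 1
-4 -4 1 1
9 -8 2 6

Output[0,0]: The receptive field on the input at this output position is [1 / 2 / 4]. Elementwise product with the kernel and sum: 1·-1 + 2·1 + 4·-1.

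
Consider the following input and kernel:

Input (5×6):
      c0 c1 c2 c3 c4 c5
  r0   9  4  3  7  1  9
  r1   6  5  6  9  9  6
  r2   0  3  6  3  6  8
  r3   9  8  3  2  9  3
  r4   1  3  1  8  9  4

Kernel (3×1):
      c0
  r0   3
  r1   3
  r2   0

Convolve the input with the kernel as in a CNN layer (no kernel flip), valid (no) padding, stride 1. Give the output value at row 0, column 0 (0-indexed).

45

The receptive field on the input at this output position is [9 / 6 / 0]. Elementwise product with the kernel and sum: 9·3 + 6·3.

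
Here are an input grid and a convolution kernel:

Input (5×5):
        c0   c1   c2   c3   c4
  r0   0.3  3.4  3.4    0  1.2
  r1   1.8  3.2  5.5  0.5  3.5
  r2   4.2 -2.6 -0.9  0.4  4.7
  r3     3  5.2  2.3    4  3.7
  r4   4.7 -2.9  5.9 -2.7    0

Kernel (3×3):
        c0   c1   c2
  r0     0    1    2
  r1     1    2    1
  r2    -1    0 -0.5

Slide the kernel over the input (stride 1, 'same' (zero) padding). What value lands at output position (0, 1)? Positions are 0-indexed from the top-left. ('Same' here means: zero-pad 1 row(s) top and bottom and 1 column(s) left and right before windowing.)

The receptive field on the zero-padded input at this output position is [0 0 0 / 0.3 3.4 3.4 / 1.8 3.2 5.5]. Elementwise product with the kernel and sum: 0·1 + 0·2 + 0.3·1 + 3.4·2 + 3.4·1 + 1.8·-1 + 5.5·-0.5.

5.95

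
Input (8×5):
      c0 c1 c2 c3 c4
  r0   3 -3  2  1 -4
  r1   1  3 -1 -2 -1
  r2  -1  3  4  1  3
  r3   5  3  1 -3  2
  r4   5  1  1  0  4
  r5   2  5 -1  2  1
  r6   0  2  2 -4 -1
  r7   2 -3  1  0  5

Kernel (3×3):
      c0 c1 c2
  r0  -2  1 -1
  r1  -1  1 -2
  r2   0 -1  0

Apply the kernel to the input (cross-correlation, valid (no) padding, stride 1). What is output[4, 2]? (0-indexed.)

The receptive field on the input at this output position is [1 0 4 / -1 2 1 / 2 -4 -1]. Elementwise product with the kernel and sum: 1·-2 + 0·1 + 4·-1 + -1·-1 + 2·1 + 1·-2 + -4·-1.

-1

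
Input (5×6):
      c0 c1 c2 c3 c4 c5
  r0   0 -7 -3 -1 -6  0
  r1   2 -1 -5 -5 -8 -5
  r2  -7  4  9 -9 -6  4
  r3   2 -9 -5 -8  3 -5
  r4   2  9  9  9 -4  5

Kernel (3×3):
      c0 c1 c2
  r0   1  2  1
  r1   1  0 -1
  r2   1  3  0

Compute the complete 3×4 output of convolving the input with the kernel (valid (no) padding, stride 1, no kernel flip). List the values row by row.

-5 21 -26 -40
-46 -27 -37 -38
46 48 13 -23

Output[0,0]: The receptive field on the input at this output position is [0 -7 -3 / 2 -1 -5 / -7 4 9]. Elementwise product with the kernel and sum: 0·1 + -7·2 + -3·1 + 2·1 + -5·-1 + -7·1 + 4·3.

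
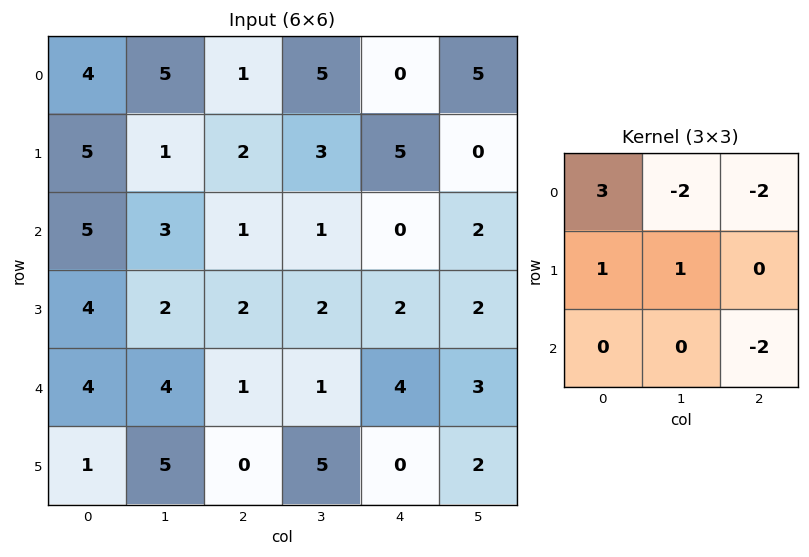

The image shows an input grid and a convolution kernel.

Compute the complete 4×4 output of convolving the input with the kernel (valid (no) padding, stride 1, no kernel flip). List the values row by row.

Output[0,0]: The receptive field on the input at this output position is [4 5 1 / 5 1 2 / 5 3 1]. Elementwise product with the kernel and sum: 4·3 + 5·-2 + 1·-2 + 5·1 + 1·1 + 1·-2.
Output[0,1]: The receptive field on the input at this output position is [5 1 5 / 1 2 3 / 3 1 1]. Elementwise product with the kernel and sum: 5·3 + 1·-2 + 5·-2 + 1·1 + 2·1 + 1·-2.

4 4 -2 9
13 -7 -12 -4
11 7 -3 -3
12 -7 0 -1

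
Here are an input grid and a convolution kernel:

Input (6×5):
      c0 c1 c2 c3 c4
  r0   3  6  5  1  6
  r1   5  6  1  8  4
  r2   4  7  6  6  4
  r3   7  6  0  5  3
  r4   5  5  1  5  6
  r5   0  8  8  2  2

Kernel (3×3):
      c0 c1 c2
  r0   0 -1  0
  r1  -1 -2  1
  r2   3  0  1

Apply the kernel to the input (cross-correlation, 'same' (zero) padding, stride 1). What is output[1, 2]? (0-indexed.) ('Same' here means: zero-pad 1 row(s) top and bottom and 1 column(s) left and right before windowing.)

22

The receptive field on the zero-padded input at this output position is [6 5 1 / 6 1 8 / 7 6 6]. Elementwise product with the kernel and sum: 5·-1 + 6·-1 + 1·-2 + 8·1 + 7·3 + 6·1.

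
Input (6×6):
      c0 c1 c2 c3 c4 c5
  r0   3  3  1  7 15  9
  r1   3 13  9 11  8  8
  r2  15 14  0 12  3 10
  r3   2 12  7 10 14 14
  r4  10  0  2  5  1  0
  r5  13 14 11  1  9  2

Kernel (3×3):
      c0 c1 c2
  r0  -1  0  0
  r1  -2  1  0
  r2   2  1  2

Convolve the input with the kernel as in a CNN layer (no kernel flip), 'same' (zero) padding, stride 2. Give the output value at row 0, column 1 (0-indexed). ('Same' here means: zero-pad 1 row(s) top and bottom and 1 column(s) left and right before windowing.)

52

The receptive field on the zero-padded input at this output position is [0 0 0 / 3 1 7 / 13 9 11]. Elementwise product with the kernel and sum: 0·-1 + 3·-2 + 1·1 + 13·2 + 9·1 + 11·2.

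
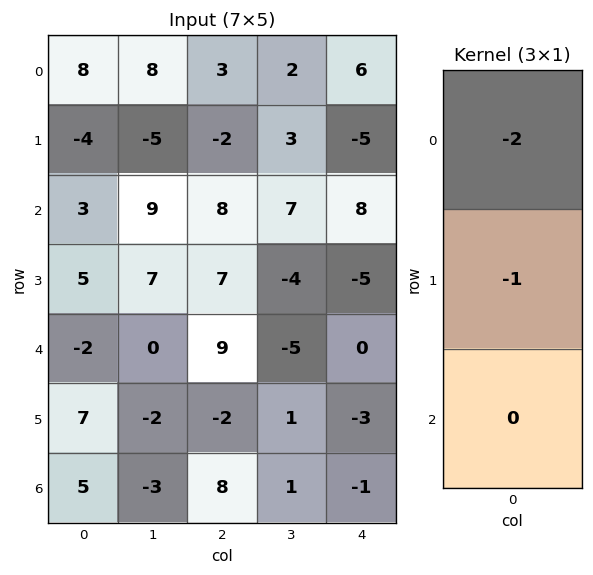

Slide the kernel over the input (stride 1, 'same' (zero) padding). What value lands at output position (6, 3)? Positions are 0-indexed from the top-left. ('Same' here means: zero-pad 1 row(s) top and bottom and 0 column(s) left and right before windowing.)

The receptive field on the zero-padded input at this output position is [1 / 1 / 0]. Elementwise product with the kernel and sum: 1·-2 + 1·-1.

-3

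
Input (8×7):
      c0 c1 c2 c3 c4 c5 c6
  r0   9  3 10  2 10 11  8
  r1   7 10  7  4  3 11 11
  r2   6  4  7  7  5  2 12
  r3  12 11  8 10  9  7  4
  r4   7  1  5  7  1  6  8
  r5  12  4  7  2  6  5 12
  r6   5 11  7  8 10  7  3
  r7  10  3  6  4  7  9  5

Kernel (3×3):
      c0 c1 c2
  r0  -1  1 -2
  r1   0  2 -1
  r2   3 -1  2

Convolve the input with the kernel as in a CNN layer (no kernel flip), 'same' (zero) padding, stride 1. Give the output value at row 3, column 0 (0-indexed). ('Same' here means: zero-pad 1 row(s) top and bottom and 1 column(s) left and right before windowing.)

6

The receptive field on the zero-padded input at this output position is [0 6 4 / 0 12 11 / 0 7 1]. Elementwise product with the kernel and sum: 0·-1 + 6·1 + 4·-2 + 12·2 + 11·-1 + 0·3 + 7·-1 + 1·2.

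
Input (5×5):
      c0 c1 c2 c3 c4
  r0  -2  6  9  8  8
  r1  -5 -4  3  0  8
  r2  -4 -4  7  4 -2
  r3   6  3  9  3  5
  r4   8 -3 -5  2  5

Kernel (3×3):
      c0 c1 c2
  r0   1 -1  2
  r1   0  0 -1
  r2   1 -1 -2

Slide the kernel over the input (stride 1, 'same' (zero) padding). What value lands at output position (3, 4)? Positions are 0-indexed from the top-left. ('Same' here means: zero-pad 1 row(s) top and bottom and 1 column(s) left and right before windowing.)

3

The receptive field on the zero-padded input at this output position is [4 -2 0 / 3 5 0 / 2 5 0]. Elementwise product with the kernel and sum: 4·1 + -2·-1 + 0·2 + 0·-1 + 2·1 + 5·-1 + 0·-2.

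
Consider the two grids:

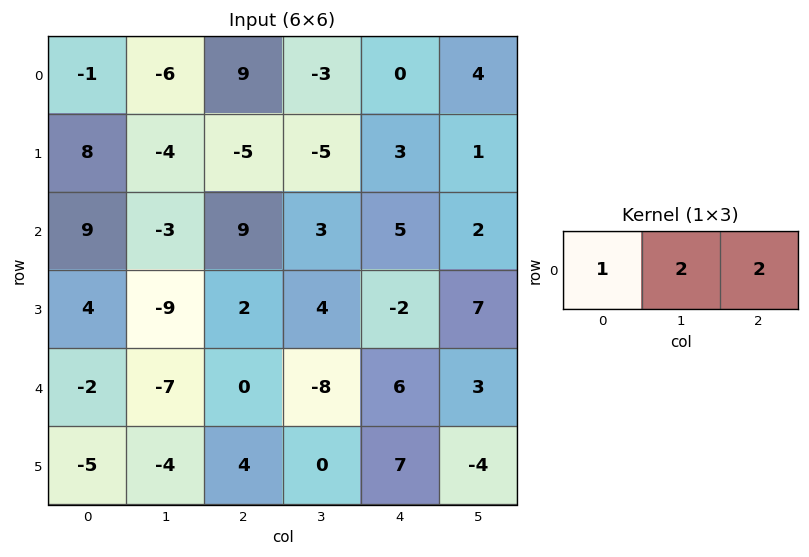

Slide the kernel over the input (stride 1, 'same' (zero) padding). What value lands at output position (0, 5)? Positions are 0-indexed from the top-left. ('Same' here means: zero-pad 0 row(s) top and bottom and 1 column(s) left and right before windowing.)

The receptive field on the zero-padded input at this output position is [0 4 0]. Elementwise product with the kernel and sum: 0·1 + 4·2 + 0·2.

8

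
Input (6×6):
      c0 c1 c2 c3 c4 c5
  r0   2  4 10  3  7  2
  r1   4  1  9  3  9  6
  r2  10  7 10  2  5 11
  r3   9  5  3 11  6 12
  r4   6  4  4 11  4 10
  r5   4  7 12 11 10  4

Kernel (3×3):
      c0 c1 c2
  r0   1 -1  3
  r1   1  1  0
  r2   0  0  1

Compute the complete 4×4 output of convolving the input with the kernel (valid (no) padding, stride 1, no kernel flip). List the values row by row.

43 15 45 25
50 29 51 31
51 22 41 57
35 54 35 60

Output[0,0]: The receptive field on the input at this output position is [2 4 10 / 4 1 9 / 10 7 10]. Elementwise product with the kernel and sum: 2·1 + 4·-1 + 10·3 + 4·1 + 1·1 + 10·1.
Output[0,1]: The receptive field on the input at this output position is [4 10 3 / 1 9 3 / 7 10 2]. Elementwise product with the kernel and sum: 4·1 + 10·-1 + 3·3 + 1·1 + 9·1 + 2·1.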